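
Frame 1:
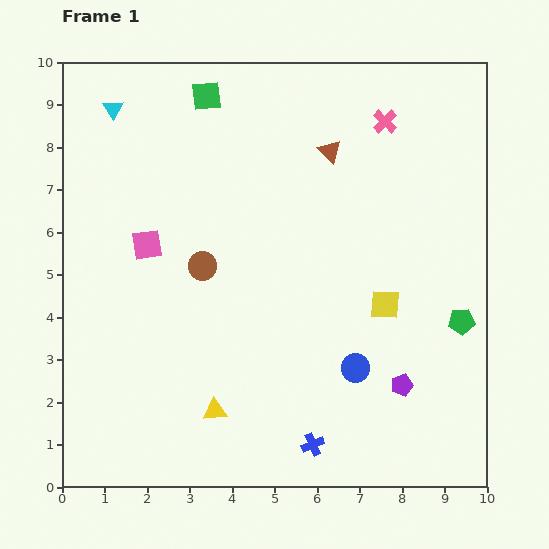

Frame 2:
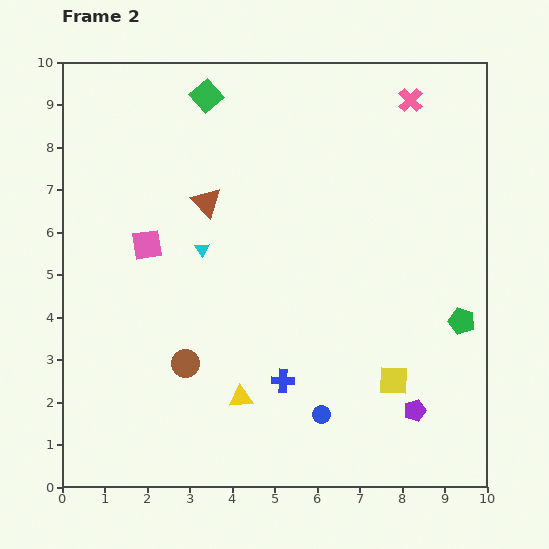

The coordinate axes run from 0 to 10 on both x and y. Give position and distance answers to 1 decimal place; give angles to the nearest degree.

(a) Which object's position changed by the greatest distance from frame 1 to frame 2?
the cyan triangle

(moved 3.9; next 3.1)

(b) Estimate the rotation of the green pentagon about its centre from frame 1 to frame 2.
23° clockwise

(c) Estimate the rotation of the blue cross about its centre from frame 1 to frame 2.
25° clockwise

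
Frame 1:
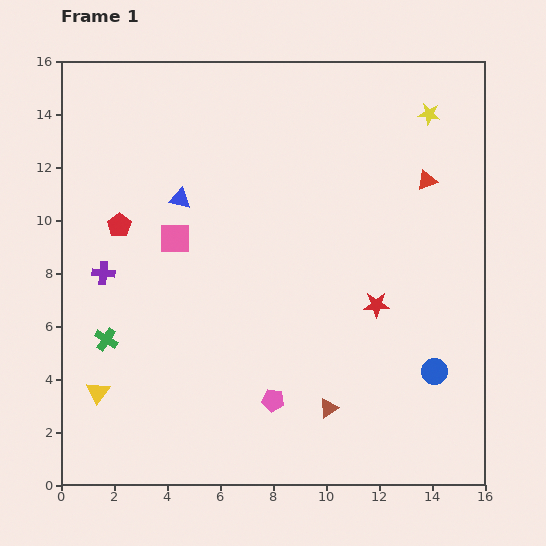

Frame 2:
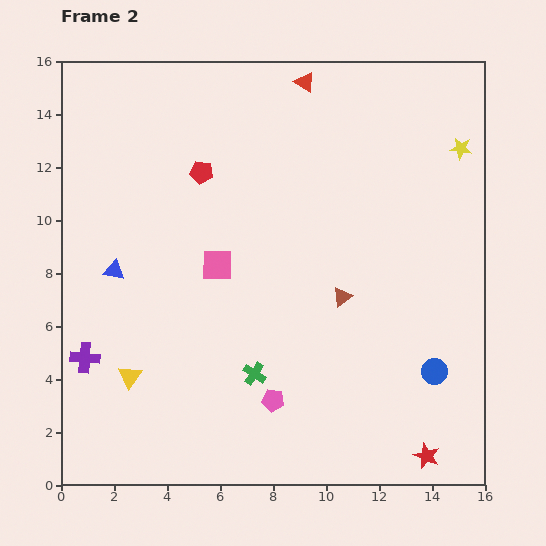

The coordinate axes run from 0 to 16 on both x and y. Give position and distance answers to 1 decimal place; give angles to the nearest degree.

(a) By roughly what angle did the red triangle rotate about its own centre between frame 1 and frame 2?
52° clockwise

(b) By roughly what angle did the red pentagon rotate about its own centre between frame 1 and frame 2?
29° counter-clockwise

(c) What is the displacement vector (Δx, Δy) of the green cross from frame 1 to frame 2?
(5.6, -1.3)

The green cross was at (1.7, 5.5) in frame 1 and (7.3, 4.2) in frame 2.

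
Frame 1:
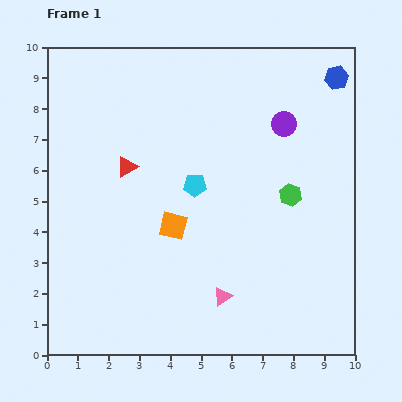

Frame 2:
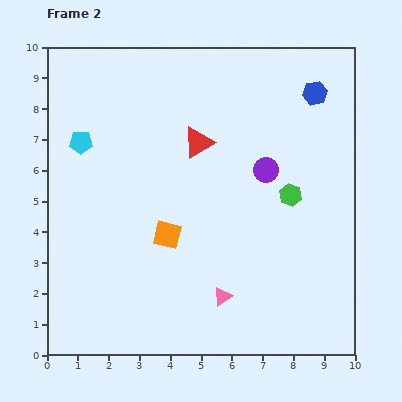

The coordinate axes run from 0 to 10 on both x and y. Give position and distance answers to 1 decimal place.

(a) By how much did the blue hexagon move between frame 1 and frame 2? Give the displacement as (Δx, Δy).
(-0.7, -0.5)

The blue hexagon was at (9.4, 9.0) in frame 1 and (8.7, 8.5) in frame 2.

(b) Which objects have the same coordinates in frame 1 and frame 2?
the green hexagon, the pink triangle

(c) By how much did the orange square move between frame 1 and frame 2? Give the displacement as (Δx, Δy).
(-0.2, -0.3)

The orange square was at (4.1, 4.2) in frame 1 and (3.9, 3.9) in frame 2.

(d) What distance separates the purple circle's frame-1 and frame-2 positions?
1.6

The purple circle moved from (7.7, 7.5) to (7.1, 6.0), a distance of √(0.6² + 1.5²) ≈ 1.6.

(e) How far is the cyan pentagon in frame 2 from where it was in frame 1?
4.0

The cyan pentagon moved from (4.8, 5.5) to (1.1, 6.9), a distance of √(3.7² + 1.4²) ≈ 4.0.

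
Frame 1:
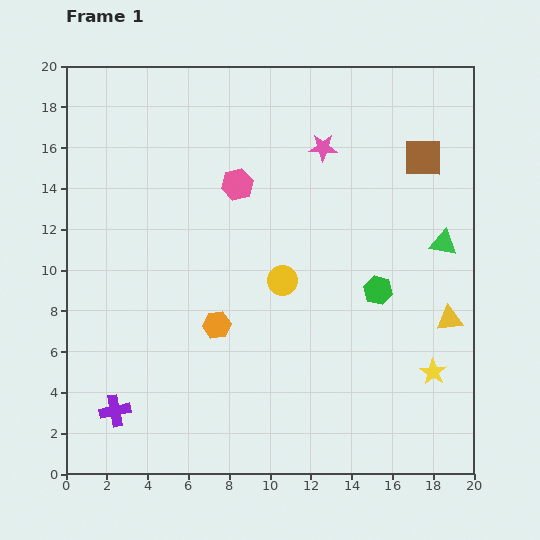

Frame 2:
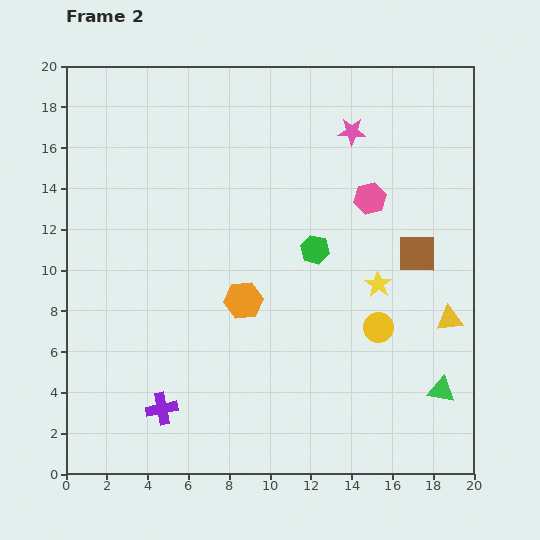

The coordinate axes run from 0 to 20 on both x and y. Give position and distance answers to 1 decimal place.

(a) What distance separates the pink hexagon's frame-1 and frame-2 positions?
6.5

The pink hexagon moved from (8.4, 14.2) to (14.9, 13.5), a distance of √(6.5² + 0.7²) ≈ 6.5.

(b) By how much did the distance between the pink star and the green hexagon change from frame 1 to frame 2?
-1.4

Distance in frame 1: 7.5. Distance in frame 2: 6.1.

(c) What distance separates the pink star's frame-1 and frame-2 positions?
1.6

The pink star moved from (12.6, 16.0) to (14.0, 16.8), a distance of √(1.4² + 0.8²) ≈ 1.6.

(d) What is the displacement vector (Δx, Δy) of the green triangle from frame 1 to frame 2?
(-0.1, -7.2)

The green triangle was at (18.5, 11.3) in frame 1 and (18.4, 4.1) in frame 2.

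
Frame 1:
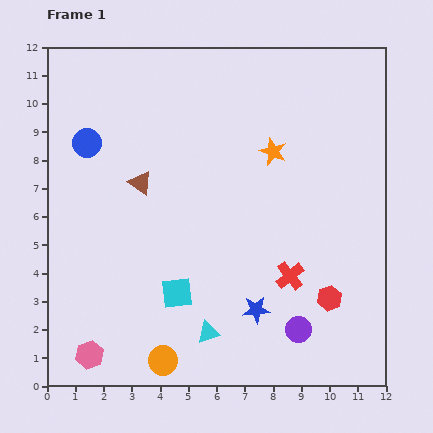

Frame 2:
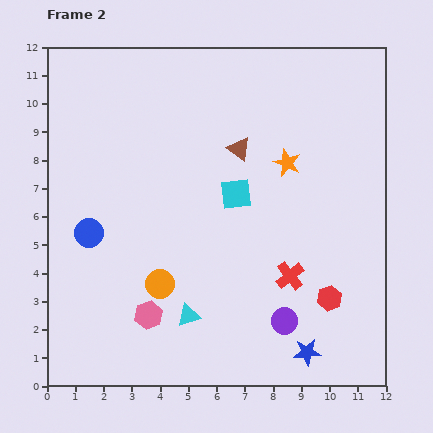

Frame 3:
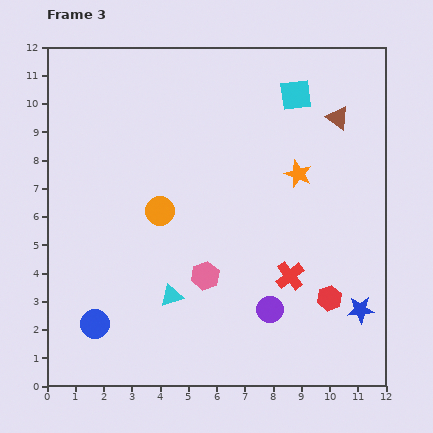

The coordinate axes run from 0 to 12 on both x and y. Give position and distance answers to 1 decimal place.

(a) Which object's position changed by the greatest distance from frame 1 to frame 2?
the cyan square

(moved 4.1; next 3.7)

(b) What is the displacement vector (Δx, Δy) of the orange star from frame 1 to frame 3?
(0.9, -0.8)

The orange star was at (8.0, 8.3) in frame 1 and (8.9, 7.5) in frame 3.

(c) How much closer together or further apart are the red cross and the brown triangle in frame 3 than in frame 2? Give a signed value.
+1.1

Distance in frame 2: 4.8. Distance in frame 3: 5.9.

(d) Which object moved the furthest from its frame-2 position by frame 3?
the cyan square

(moved 4.1; next 3.7)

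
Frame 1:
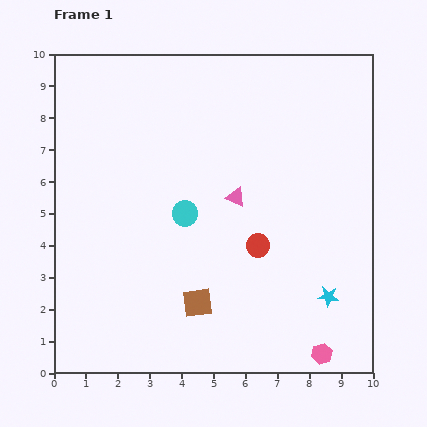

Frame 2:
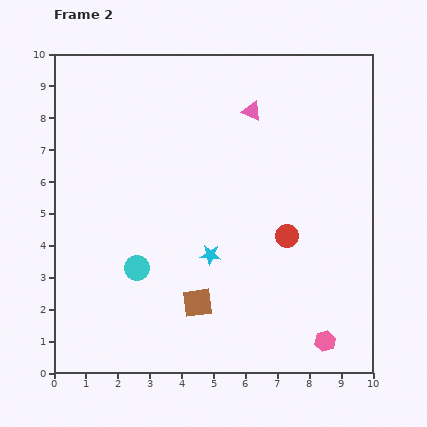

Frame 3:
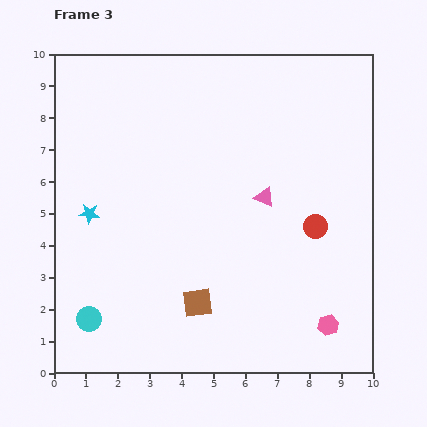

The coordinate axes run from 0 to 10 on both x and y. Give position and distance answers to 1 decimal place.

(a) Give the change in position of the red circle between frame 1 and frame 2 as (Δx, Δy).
(0.9, 0.3)

The red circle was at (6.4, 4.0) in frame 1 and (7.3, 4.3) in frame 2.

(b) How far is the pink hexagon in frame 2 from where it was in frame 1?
0.4

The pink hexagon moved from (8.4, 0.6) to (8.5, 1.0), a distance of √(0.1² + 0.4²) ≈ 0.4.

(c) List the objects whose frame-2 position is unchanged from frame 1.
the brown square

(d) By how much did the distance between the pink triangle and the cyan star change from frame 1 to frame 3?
+1.3

Distance in frame 1: 4.2. Distance in frame 3: 5.5.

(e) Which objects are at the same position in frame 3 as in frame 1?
the brown square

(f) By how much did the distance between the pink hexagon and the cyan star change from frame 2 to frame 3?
+3.8

Distance in frame 2: 4.5. Distance in frame 3: 8.3.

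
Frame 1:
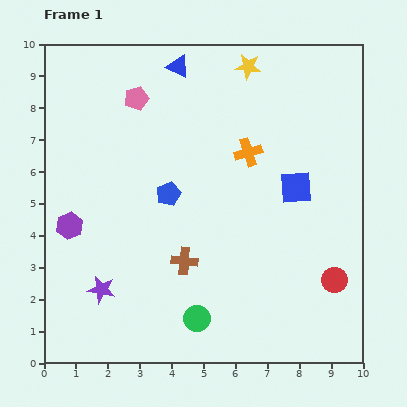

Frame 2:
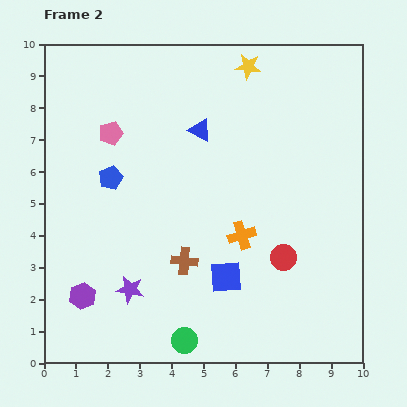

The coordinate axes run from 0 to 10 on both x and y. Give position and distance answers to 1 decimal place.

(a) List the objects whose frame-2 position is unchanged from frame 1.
the yellow star, the brown cross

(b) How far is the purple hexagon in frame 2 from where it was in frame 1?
2.2

The purple hexagon moved from (0.8, 4.3) to (1.2, 2.1), a distance of √(0.4² + 2.2²) ≈ 2.2.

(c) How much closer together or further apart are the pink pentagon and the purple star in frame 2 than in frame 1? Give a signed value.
-1.2

Distance in frame 1: 6.1. Distance in frame 2: 4.9.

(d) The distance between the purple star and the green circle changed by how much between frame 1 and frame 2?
-0.8

Distance in frame 1: 3.1. Distance in frame 2: 2.3.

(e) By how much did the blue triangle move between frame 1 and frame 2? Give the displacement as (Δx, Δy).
(0.7, -2.0)

The blue triangle was at (4.2, 9.3) in frame 1 and (4.9, 7.3) in frame 2.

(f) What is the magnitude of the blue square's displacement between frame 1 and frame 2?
3.6

The blue square moved from (7.9, 5.5) to (5.7, 2.7), a distance of √(2.2² + 2.8²) ≈ 3.6.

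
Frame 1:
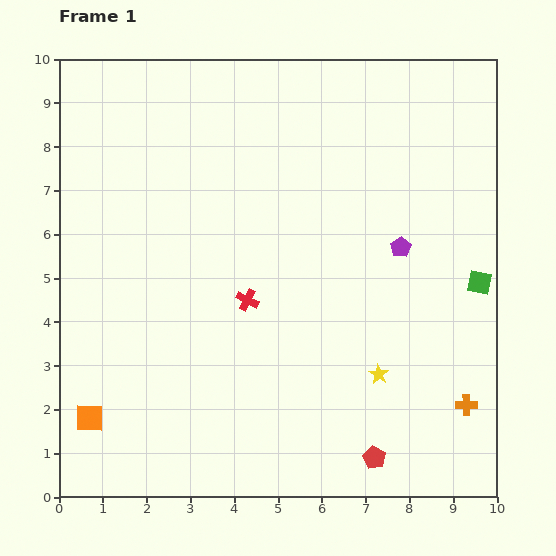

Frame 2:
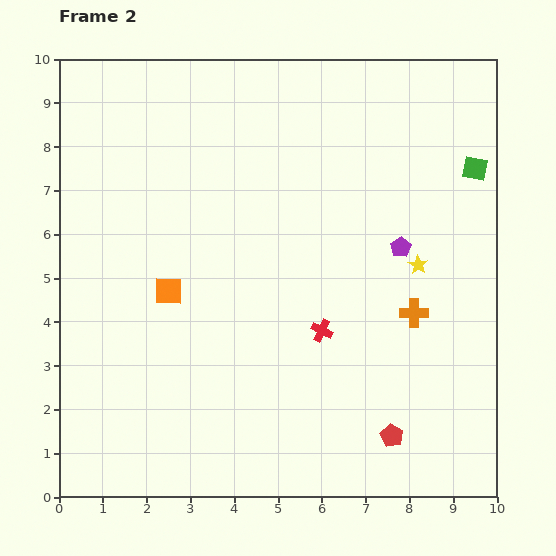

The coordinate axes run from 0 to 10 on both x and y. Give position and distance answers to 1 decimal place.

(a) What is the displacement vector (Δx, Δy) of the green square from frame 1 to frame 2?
(-0.1, 2.6)

The green square was at (9.6, 4.9) in frame 1 and (9.5, 7.5) in frame 2.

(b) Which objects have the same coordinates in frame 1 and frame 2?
the purple pentagon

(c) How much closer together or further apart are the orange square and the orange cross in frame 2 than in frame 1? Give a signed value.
-3.0

Distance in frame 1: 8.6. Distance in frame 2: 5.6.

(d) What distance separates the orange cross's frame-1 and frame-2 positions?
2.4

The orange cross moved from (9.3, 2.1) to (8.1, 4.2), a distance of √(1.2² + 2.1²) ≈ 2.4.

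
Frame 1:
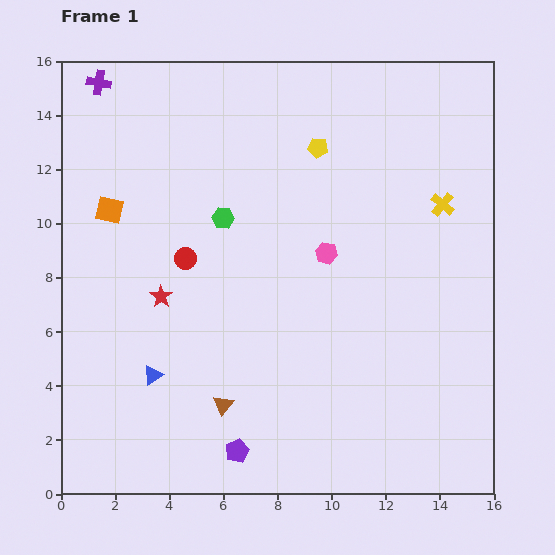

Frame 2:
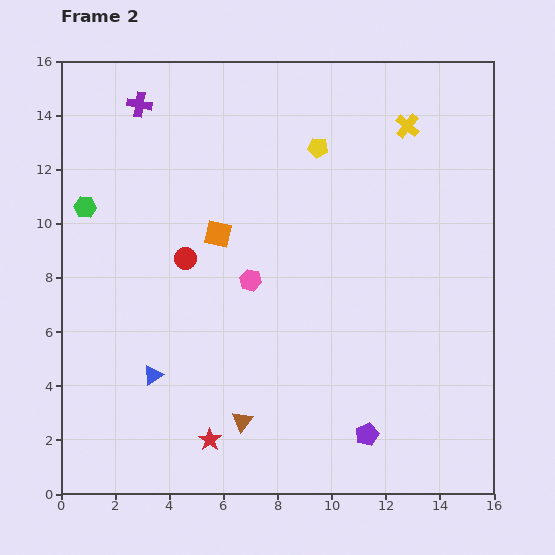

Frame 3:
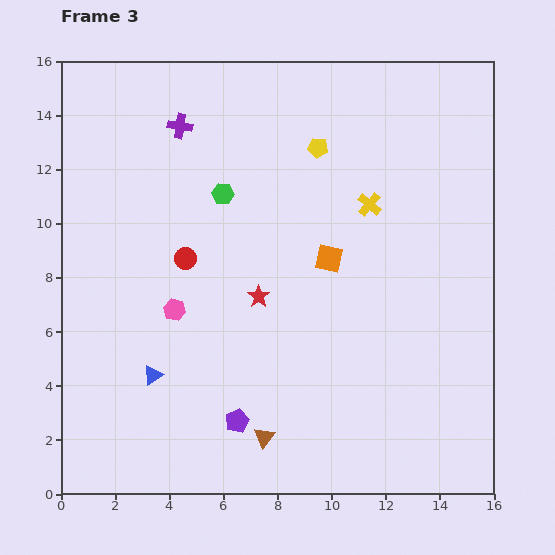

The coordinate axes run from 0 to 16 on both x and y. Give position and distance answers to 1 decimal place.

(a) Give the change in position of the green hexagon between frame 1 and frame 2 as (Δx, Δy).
(-5.1, 0.4)

The green hexagon was at (6.0, 10.2) in frame 1 and (0.9, 10.6) in frame 2.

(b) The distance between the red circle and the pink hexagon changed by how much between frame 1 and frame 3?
-3.3

Distance in frame 1: 5.2. Distance in frame 3: 1.9.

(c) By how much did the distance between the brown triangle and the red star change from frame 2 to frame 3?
+3.8

Distance in frame 2: 1.4. Distance in frame 3: 5.2.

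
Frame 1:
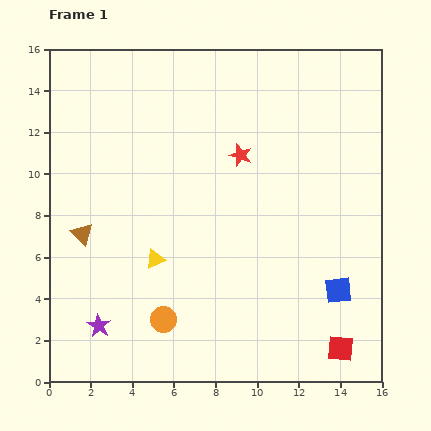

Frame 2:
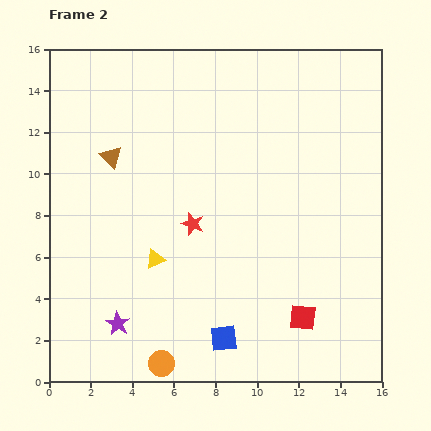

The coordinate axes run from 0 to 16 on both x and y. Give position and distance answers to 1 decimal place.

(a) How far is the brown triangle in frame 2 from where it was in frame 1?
4.0

The brown triangle moved from (1.6, 7.1) to (3.0, 10.8), a distance of √(1.4² + 3.7²) ≈ 4.0.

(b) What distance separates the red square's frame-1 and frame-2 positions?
2.3

The red square moved from (14.0, 1.6) to (12.2, 3.1), a distance of √(1.8² + 1.5²) ≈ 2.3.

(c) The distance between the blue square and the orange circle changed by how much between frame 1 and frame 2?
-5.3

Distance in frame 1: 8.5. Distance in frame 2: 3.2.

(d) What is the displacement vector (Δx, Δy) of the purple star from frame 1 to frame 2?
(0.9, 0.1)

The purple star was at (2.4, 2.7) in frame 1 and (3.3, 2.8) in frame 2.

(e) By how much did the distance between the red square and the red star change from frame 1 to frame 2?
-3.5

Distance in frame 1: 10.5. Distance in frame 2: 7.0.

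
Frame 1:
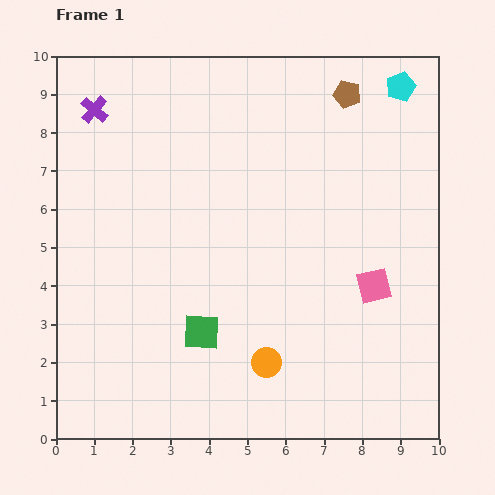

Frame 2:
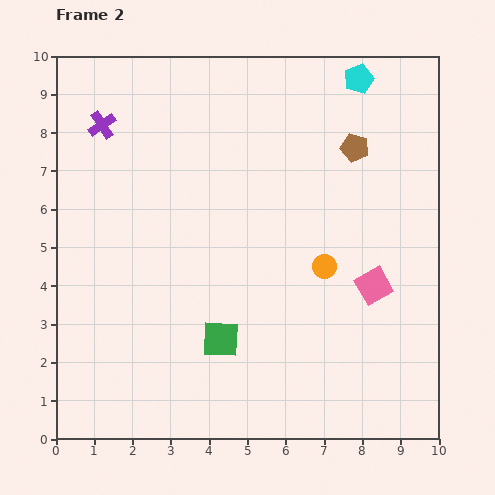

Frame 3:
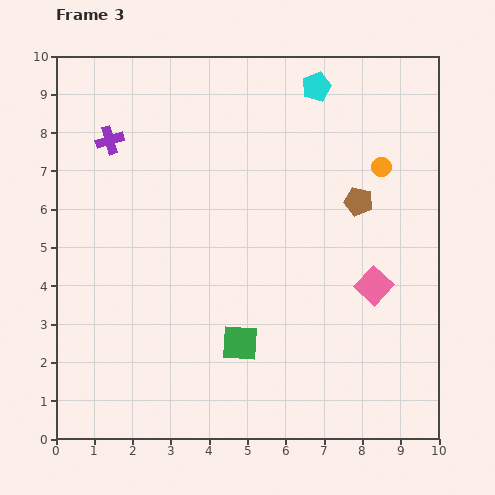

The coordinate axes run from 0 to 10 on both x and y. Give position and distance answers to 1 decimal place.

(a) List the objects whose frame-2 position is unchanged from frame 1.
the pink square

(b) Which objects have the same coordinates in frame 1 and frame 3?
the pink square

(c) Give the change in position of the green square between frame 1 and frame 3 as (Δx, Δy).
(1.0, -0.3)

The green square was at (3.8, 2.8) in frame 1 and (4.8, 2.5) in frame 3.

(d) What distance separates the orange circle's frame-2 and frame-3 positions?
3.0

The orange circle moved from (7.0, 4.5) to (8.5, 7.1), a distance of √(1.5² + 2.6²) ≈ 3.0.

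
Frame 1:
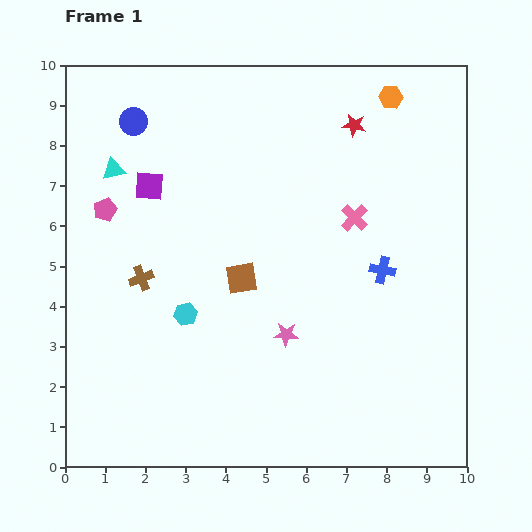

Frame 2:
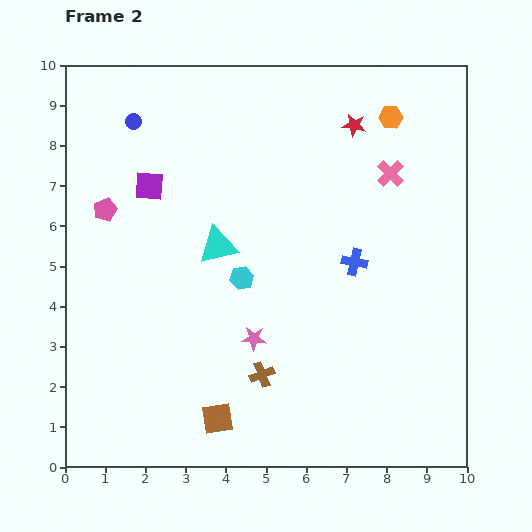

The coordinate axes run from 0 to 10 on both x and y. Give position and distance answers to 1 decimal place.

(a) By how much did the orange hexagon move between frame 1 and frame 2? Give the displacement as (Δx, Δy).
(0.0, -0.5)

The orange hexagon was at (8.1, 9.2) in frame 1 and (8.1, 8.7) in frame 2.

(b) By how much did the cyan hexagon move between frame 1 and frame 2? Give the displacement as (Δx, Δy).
(1.4, 0.9)

The cyan hexagon was at (3.0, 3.8) in frame 1 and (4.4, 4.7) in frame 2.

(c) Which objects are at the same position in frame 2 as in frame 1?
the red star, the blue circle, the pink pentagon, the purple square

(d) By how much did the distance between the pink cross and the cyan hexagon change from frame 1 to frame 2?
-0.3

Distance in frame 1: 4.8. Distance in frame 2: 4.5.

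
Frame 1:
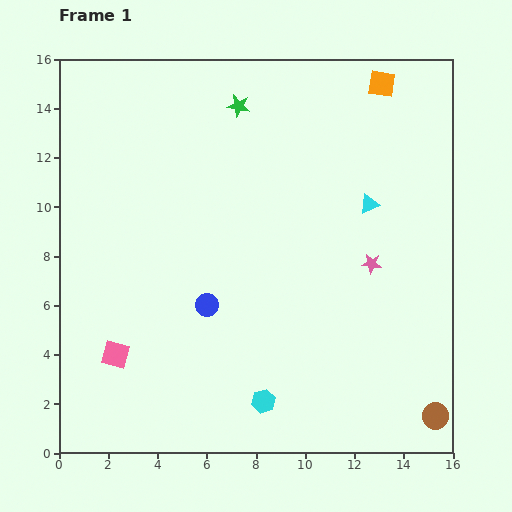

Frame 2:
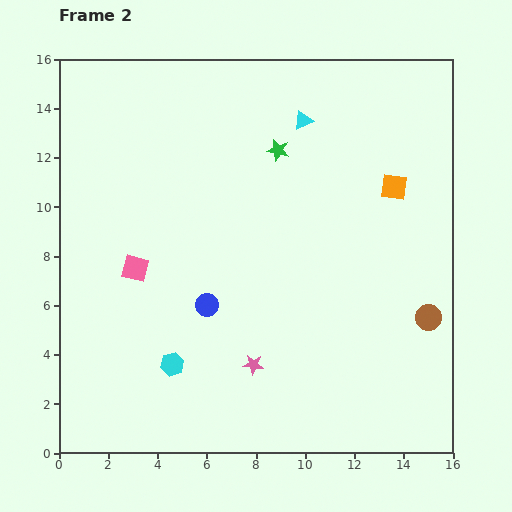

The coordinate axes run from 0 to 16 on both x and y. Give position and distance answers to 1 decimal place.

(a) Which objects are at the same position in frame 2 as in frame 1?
the blue circle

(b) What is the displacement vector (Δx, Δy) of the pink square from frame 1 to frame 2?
(0.8, 3.5)

The pink square was at (2.3, 4.0) in frame 1 and (3.1, 7.5) in frame 2.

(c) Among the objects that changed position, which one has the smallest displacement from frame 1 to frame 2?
the green star

(moved 2.4)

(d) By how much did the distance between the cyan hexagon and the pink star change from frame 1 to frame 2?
-3.8

Distance in frame 1: 7.1. Distance in frame 2: 3.3.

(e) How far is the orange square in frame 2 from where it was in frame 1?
4.2

The orange square moved from (13.1, 15.0) to (13.6, 10.8), a distance of √(0.5² + 4.2²) ≈ 4.2.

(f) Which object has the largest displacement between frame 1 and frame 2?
the pink star

(moved 6.3; next 4.3)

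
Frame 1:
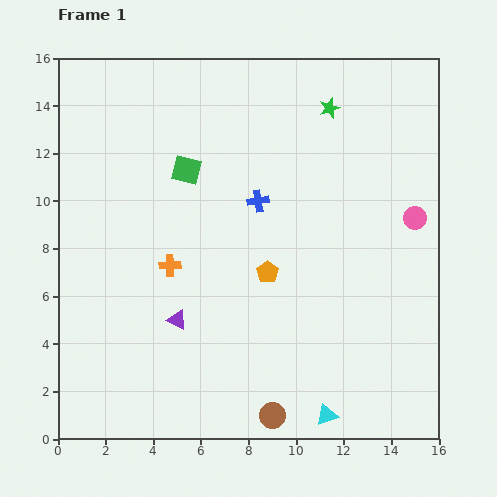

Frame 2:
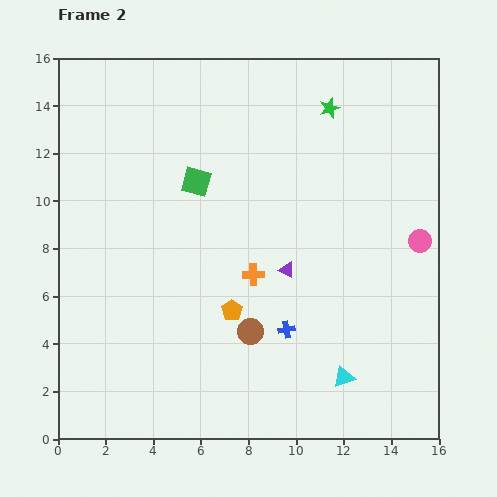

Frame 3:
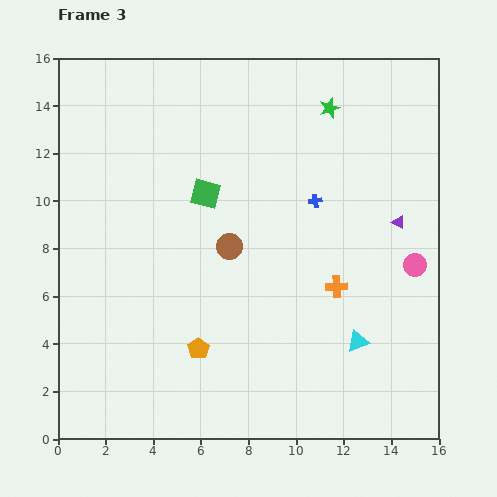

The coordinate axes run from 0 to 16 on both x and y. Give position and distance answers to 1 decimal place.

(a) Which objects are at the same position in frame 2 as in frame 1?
the green star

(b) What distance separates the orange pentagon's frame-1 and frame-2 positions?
2.2

The orange pentagon moved from (8.8, 7.0) to (7.3, 5.4), a distance of √(1.5² + 1.6²) ≈ 2.2.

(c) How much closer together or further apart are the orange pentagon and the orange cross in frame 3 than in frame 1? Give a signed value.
+2.3

Distance in frame 1: 4.1. Distance in frame 3: 6.4.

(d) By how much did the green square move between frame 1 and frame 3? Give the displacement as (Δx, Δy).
(0.8, -1.0)

The green square was at (5.4, 11.3) in frame 1 and (6.2, 10.3) in frame 3.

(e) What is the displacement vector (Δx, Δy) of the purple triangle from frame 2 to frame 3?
(4.7, 2.0)

The purple triangle was at (9.6, 7.1) in frame 2 and (14.3, 9.1) in frame 3.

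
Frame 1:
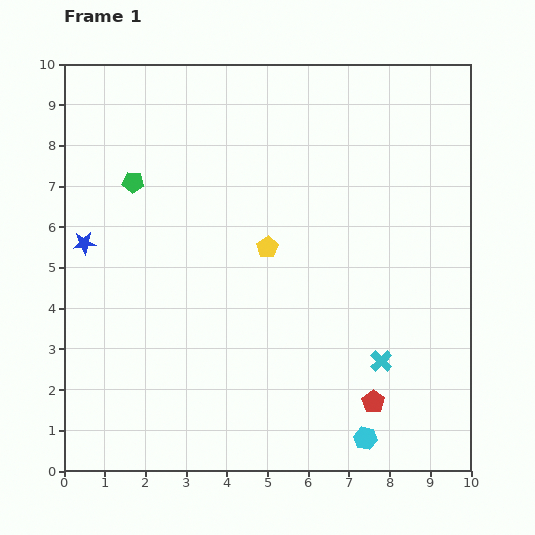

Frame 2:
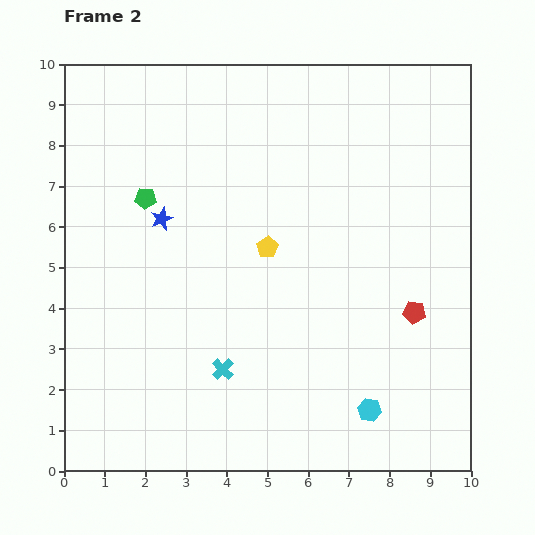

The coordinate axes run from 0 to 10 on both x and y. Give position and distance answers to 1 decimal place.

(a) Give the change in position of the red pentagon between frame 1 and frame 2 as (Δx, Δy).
(1.0, 2.2)

The red pentagon was at (7.6, 1.7) in frame 1 and (8.6, 3.9) in frame 2.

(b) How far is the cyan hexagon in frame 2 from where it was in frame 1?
0.7

The cyan hexagon moved from (7.4, 0.8) to (7.5, 1.5), a distance of √(0.1² + 0.7²) ≈ 0.7.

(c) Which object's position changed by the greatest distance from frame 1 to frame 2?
the cyan cross

(moved 3.9; next 2.4)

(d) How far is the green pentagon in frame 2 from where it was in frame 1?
0.5

The green pentagon moved from (1.7, 7.1) to (2.0, 6.7), a distance of √(0.3² + 0.4²) ≈ 0.5.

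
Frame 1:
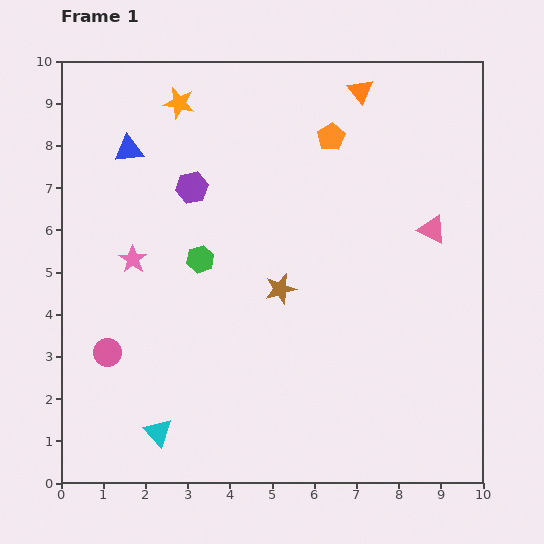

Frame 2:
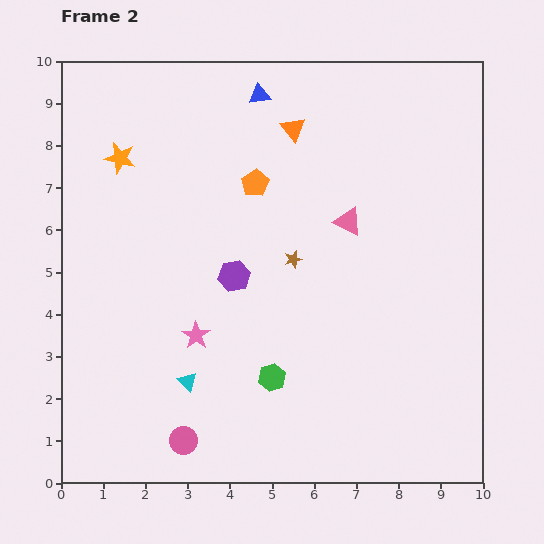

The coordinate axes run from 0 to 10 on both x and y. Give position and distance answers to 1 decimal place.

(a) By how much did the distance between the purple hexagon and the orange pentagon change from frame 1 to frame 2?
-1.2

Distance in frame 1: 3.5. Distance in frame 2: 2.3.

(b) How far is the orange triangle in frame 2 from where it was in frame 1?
1.8

The orange triangle moved from (7.1, 9.3) to (5.5, 8.4), a distance of √(1.6² + 0.9²) ≈ 1.8.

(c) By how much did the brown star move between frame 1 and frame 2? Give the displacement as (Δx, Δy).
(0.3, 0.7)

The brown star was at (5.2, 4.6) in frame 1 and (5.5, 5.3) in frame 2.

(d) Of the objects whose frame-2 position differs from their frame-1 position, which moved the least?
the brown star

(moved 0.8)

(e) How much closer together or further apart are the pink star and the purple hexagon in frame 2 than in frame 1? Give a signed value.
-0.5

Distance in frame 1: 2.2. Distance in frame 2: 1.7.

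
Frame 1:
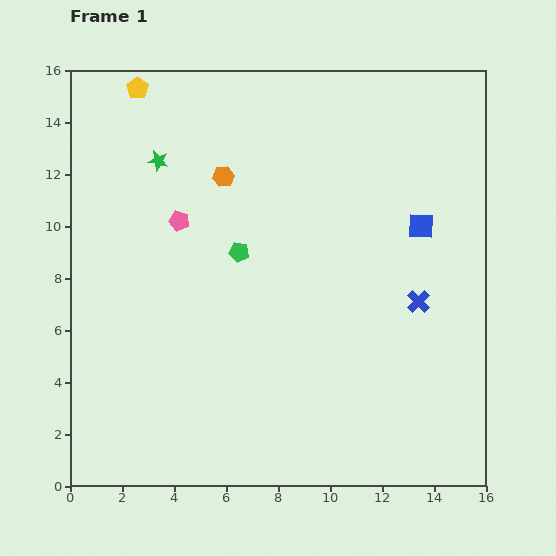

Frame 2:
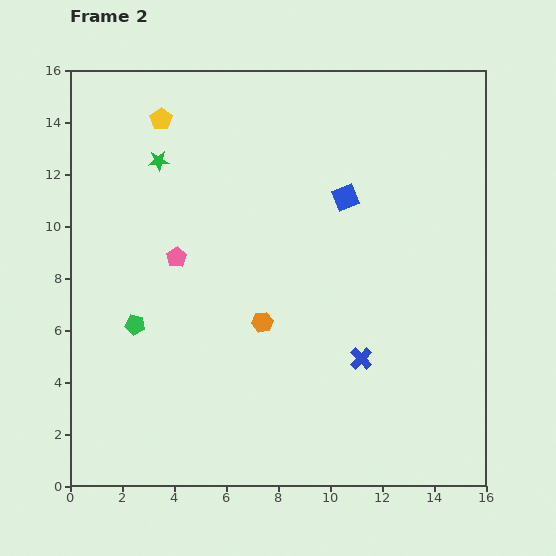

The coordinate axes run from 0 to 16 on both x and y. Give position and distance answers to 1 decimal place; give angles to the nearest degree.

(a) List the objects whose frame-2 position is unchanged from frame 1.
the green star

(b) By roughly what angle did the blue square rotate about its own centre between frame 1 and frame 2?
24° counter-clockwise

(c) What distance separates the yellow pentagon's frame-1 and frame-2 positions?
1.5

The yellow pentagon moved from (2.6, 15.3) to (3.5, 14.1), a distance of √(0.9² + 1.2²) ≈ 1.5.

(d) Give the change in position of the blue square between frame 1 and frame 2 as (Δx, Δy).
(-2.9, 1.1)

The blue square was at (13.5, 10.0) in frame 1 and (10.6, 11.1) in frame 2.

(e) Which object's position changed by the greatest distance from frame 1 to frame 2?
the orange hexagon

(moved 5.8; next 4.9)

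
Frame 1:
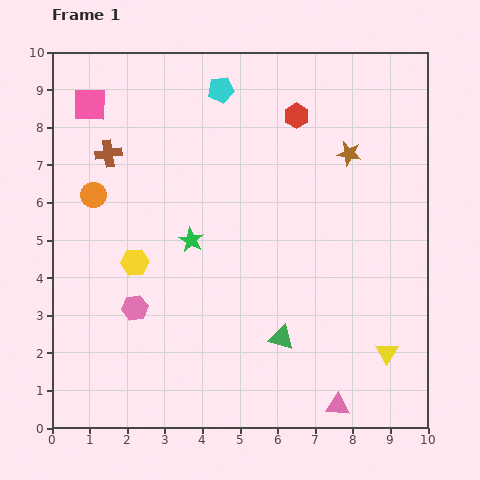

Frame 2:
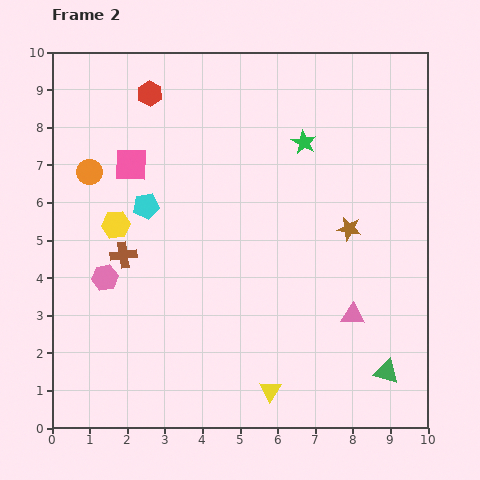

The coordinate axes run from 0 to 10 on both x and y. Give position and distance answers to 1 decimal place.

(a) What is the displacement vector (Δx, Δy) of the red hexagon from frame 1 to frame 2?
(-3.9, 0.6)

The red hexagon was at (6.5, 8.3) in frame 1 and (2.6, 8.9) in frame 2.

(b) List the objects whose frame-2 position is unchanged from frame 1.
none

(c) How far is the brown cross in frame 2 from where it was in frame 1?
2.7

The brown cross moved from (1.5, 7.3) to (1.9, 4.6), a distance of √(0.4² + 2.7²) ≈ 2.7.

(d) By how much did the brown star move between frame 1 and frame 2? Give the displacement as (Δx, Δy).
(0.0, -2.0)

The brown star was at (7.9, 7.3) in frame 1 and (7.9, 5.3) in frame 2.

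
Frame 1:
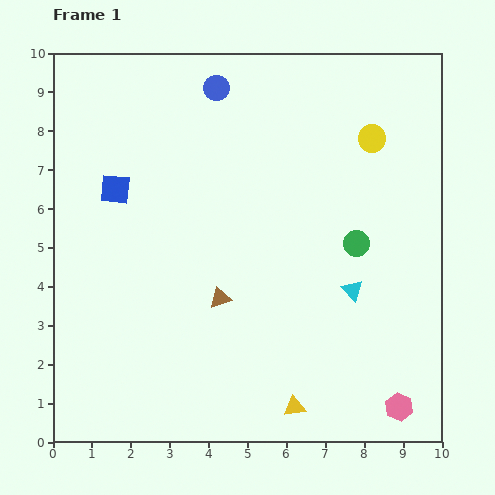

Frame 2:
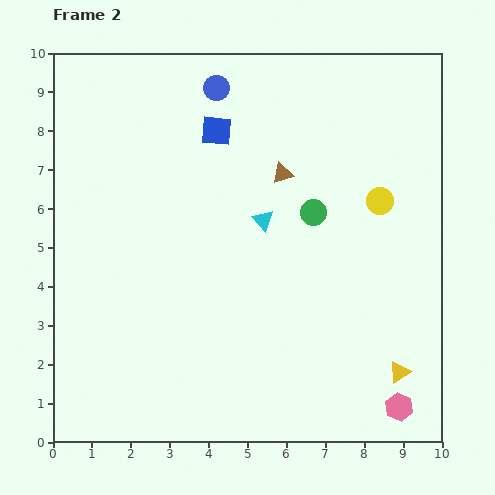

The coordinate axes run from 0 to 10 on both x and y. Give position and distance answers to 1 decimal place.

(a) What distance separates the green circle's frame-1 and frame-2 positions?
1.4

The green circle moved from (7.8, 5.1) to (6.7, 5.9), a distance of √(1.1² + 0.8²) ≈ 1.4.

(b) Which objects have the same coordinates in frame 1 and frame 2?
the blue circle, the pink hexagon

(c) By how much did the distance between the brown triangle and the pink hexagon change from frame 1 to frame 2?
+1.3

Distance in frame 1: 5.4. Distance in frame 2: 6.7.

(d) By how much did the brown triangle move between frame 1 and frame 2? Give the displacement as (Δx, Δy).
(1.6, 3.2)

The brown triangle was at (4.3, 3.7) in frame 1 and (5.9, 6.9) in frame 2.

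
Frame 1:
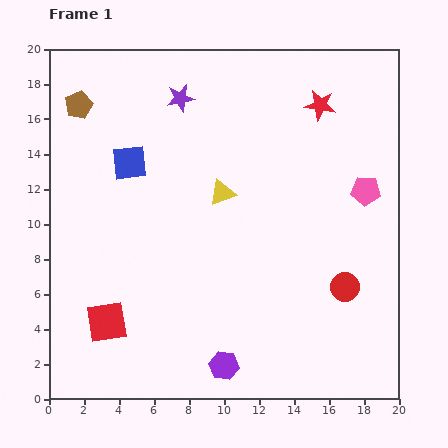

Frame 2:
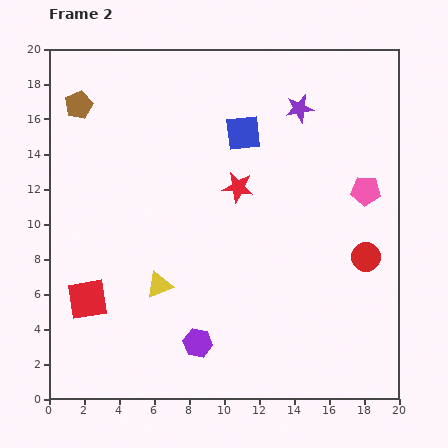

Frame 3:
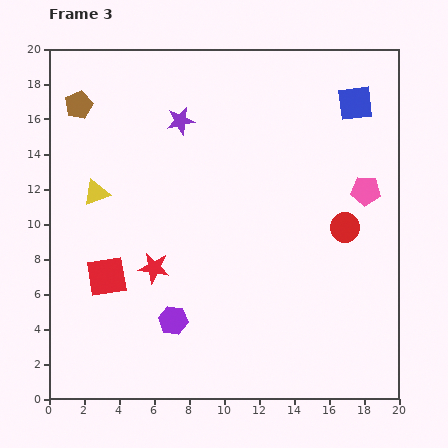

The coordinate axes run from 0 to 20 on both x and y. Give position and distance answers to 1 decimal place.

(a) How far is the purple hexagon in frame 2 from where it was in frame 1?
2.0

The purple hexagon moved from (10.0, 1.9) to (8.5, 3.2), a distance of √(1.5² + 1.3²) ≈ 2.0.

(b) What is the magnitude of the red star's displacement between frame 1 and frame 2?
6.6

The red star moved from (15.5, 16.8) to (10.8, 12.1), a distance of √(4.7² + 4.7²) ≈ 6.6.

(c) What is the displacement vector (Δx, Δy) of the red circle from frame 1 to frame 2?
(1.2, 1.7)

The red circle was at (16.9, 6.4) in frame 1 and (18.1, 8.1) in frame 2.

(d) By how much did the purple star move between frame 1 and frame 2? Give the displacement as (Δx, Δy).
(6.8, -0.6)

The purple star was at (7.5, 17.2) in frame 1 and (14.3, 16.6) in frame 2.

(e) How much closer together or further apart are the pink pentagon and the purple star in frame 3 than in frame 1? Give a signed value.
-0.6

Distance in frame 1: 11.9. Distance in frame 3: 11.3.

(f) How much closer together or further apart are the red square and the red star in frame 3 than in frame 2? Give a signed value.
-8.0

Distance in frame 2: 10.7. Distance in frame 3: 2.7.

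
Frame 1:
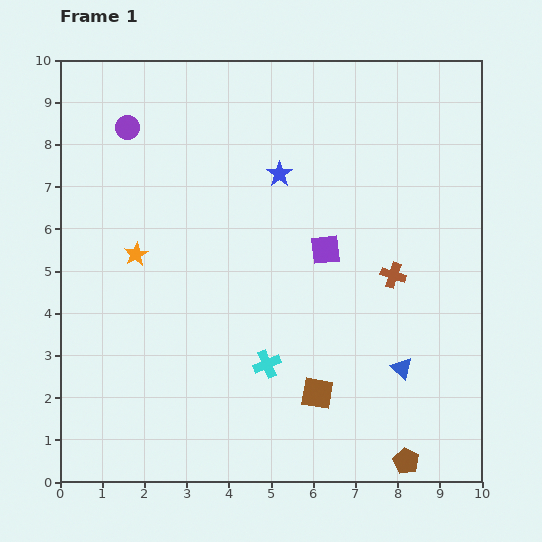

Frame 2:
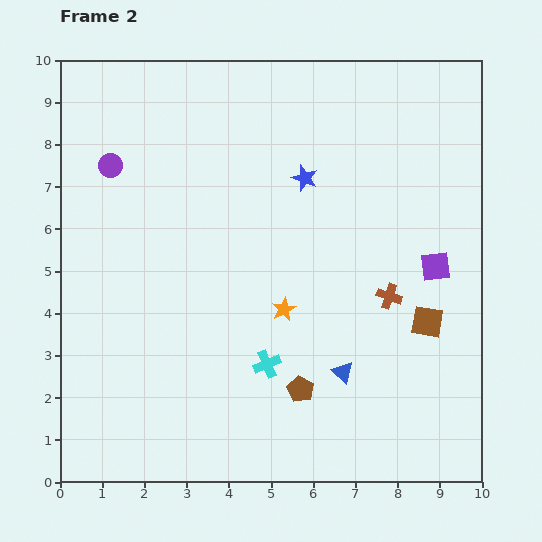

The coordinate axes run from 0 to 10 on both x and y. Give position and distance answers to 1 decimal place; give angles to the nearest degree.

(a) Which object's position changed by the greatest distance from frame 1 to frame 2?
the orange star

(moved 3.7; next 3.1)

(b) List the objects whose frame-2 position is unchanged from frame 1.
the cyan cross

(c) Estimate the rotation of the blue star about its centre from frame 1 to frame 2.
17° counter-clockwise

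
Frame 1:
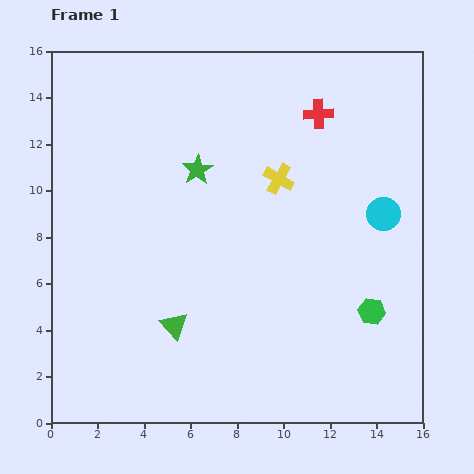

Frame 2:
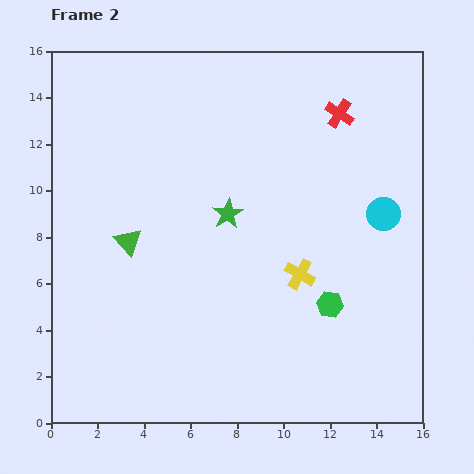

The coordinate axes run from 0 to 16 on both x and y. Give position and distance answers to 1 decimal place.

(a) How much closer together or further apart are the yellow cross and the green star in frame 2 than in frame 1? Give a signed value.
+0.5

Distance in frame 1: 3.5. Distance in frame 2: 4.0.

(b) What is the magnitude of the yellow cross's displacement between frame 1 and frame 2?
4.2

The yellow cross moved from (9.8, 10.5) to (10.7, 6.4), a distance of √(0.9² + 4.1²) ≈ 4.2.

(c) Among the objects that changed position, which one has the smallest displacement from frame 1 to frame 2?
the red cross

(moved 0.9)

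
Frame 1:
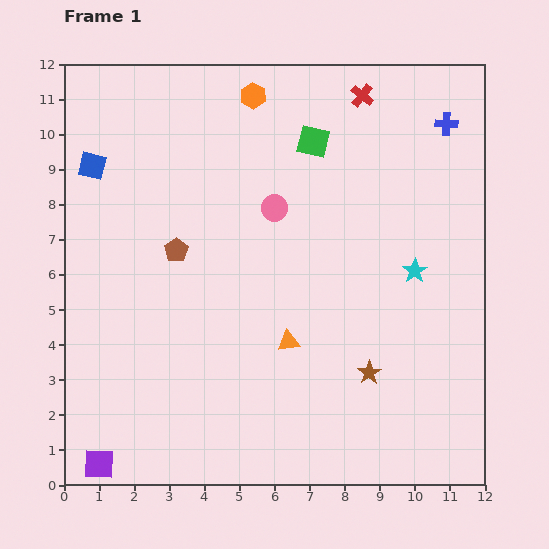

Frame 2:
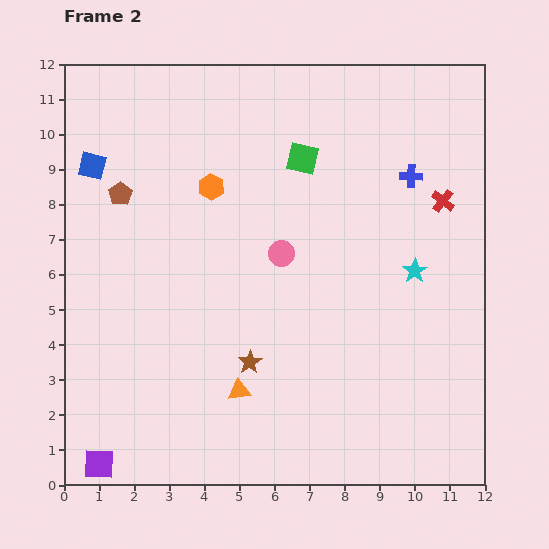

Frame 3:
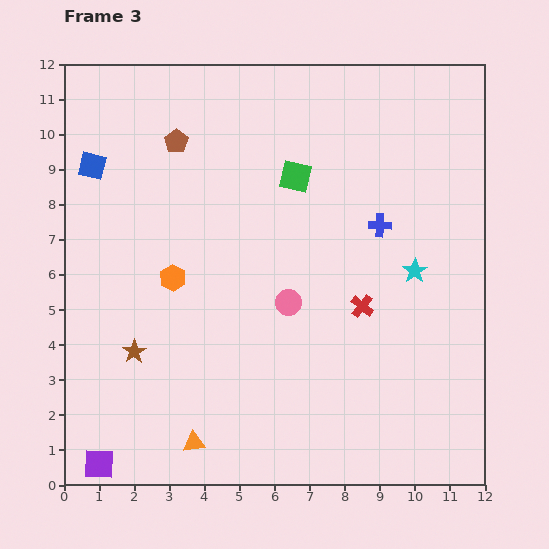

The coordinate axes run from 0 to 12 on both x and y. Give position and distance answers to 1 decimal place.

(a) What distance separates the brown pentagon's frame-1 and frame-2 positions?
2.3

The brown pentagon moved from (3.2, 6.7) to (1.6, 8.3), a distance of √(1.6² + 1.6²) ≈ 2.3.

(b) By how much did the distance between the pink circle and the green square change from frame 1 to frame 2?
+0.6

Distance in frame 1: 2.2. Distance in frame 2: 2.8.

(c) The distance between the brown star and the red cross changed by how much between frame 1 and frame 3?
-1.3

Distance in frame 1: 7.9. Distance in frame 3: 6.6.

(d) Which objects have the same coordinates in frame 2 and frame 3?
the cyan star, the blue square, the purple square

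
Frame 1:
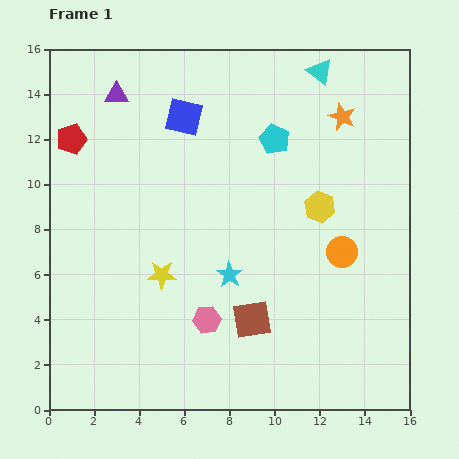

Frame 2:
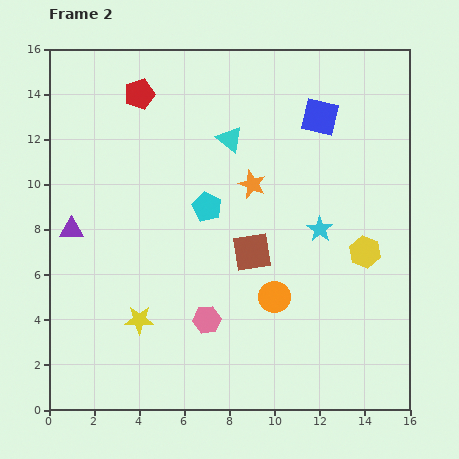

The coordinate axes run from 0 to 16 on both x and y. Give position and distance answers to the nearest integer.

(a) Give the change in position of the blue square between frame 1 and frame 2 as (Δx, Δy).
(6, 0)

The blue square was at (6, 13) in frame 1 and (12, 13) in frame 2.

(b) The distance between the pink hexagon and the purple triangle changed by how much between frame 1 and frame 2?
-4

Distance in frame 1: 11. Distance in frame 2: 7.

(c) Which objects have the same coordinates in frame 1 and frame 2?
the pink hexagon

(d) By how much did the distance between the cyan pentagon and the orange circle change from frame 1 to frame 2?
-1

Distance in frame 1: 6. Distance in frame 2: 5.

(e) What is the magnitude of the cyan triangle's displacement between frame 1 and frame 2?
5

The cyan triangle moved from (12, 15) to (8, 12), a distance of √(4² + 3²) ≈ 5.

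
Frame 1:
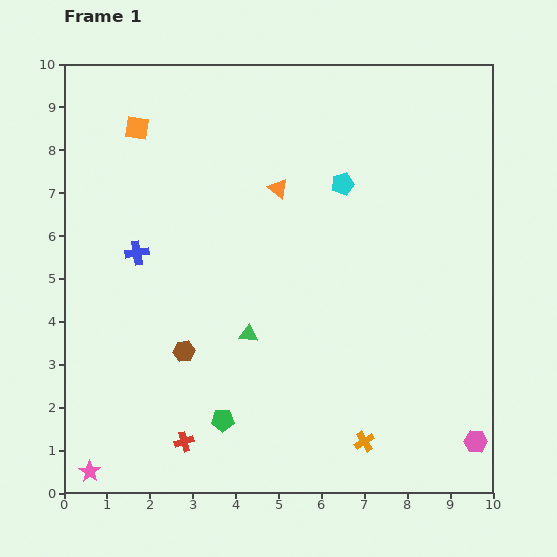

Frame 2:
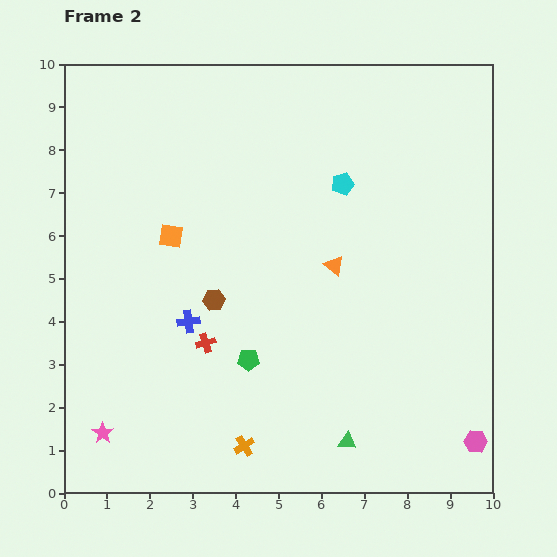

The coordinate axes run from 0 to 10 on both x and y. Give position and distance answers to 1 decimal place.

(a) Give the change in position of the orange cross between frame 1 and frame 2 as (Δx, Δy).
(-2.8, -0.1)

The orange cross was at (7.0, 1.2) in frame 1 and (4.2, 1.1) in frame 2.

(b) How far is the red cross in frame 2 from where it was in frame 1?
2.4

The red cross moved from (2.8, 1.2) to (3.3, 3.5), a distance of √(0.5² + 2.3²) ≈ 2.4.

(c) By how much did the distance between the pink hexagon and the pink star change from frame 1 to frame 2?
-0.3

Distance in frame 1: 9.0. Distance in frame 2: 8.7.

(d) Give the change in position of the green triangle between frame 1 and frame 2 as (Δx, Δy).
(2.3, -2.5)

The green triangle was at (4.3, 3.7) in frame 1 and (6.6, 1.2) in frame 2.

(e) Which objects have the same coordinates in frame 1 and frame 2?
the cyan pentagon, the pink hexagon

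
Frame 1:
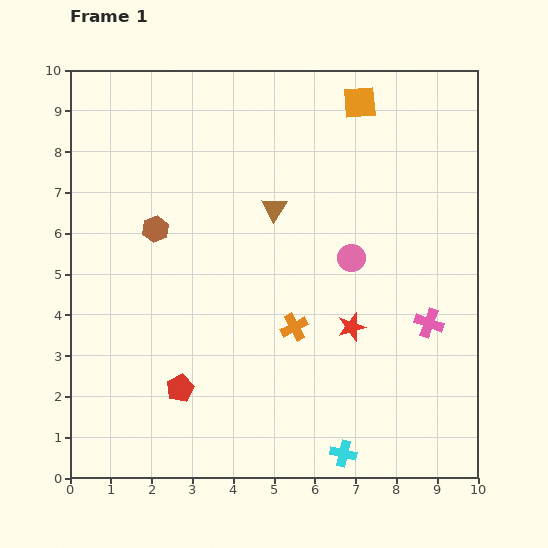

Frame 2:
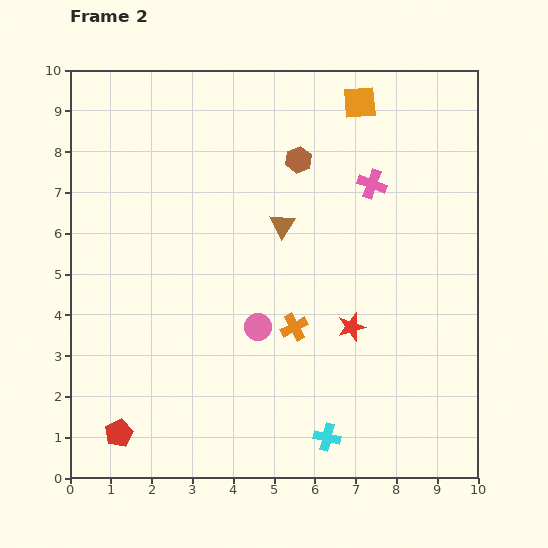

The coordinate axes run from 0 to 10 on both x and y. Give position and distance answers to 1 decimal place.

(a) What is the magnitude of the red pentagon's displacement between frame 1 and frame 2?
1.9

The red pentagon moved from (2.7, 2.2) to (1.2, 1.1), a distance of √(1.5² + 1.1²) ≈ 1.9.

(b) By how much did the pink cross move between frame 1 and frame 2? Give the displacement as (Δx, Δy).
(-1.4, 3.4)

The pink cross was at (8.8, 3.8) in frame 1 and (7.4, 7.2) in frame 2.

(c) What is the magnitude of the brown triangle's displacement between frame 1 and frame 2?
0.4

The brown triangle moved from (5.0, 6.6) to (5.2, 6.2), a distance of √(0.2² + 0.4²) ≈ 0.4.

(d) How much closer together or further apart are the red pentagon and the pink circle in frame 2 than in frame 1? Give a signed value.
-1.0

Distance in frame 1: 5.3. Distance in frame 2: 4.3.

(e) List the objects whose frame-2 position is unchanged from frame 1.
the orange square, the orange cross, the red star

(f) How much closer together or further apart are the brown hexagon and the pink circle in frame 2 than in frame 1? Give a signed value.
-0.7

Distance in frame 1: 4.9. Distance in frame 2: 4.2.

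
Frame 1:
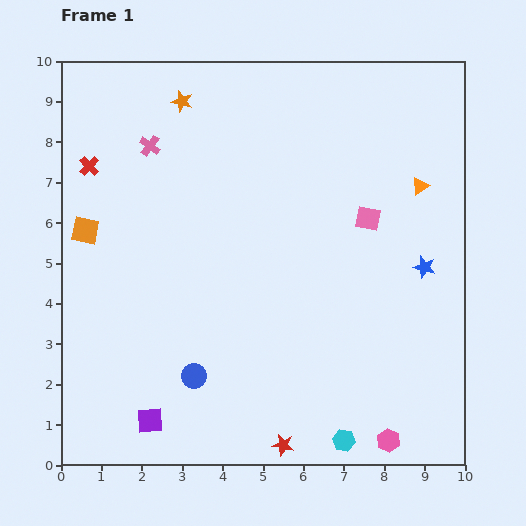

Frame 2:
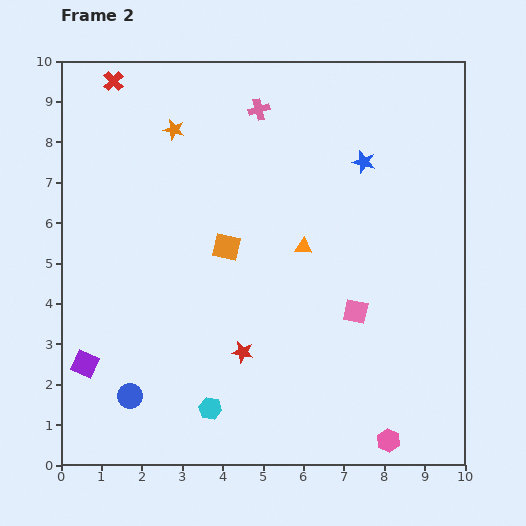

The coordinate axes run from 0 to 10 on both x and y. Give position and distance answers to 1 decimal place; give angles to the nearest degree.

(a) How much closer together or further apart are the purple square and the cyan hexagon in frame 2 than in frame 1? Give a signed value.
-1.5

Distance in frame 1: 4.8. Distance in frame 2: 3.3.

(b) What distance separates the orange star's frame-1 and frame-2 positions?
0.7

The orange star moved from (3.0, 9.0) to (2.8, 8.3), a distance of √(0.2² + 0.7²) ≈ 0.7.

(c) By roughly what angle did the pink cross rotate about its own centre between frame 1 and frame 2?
39° clockwise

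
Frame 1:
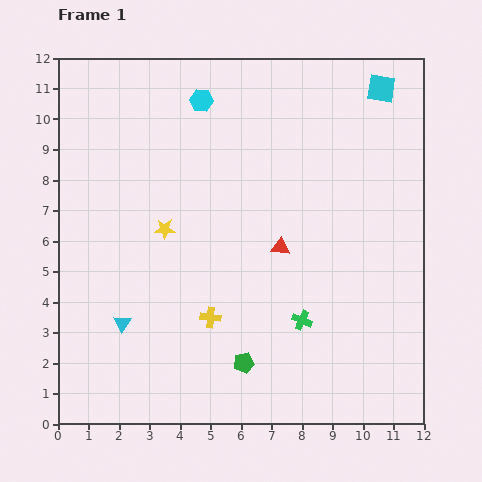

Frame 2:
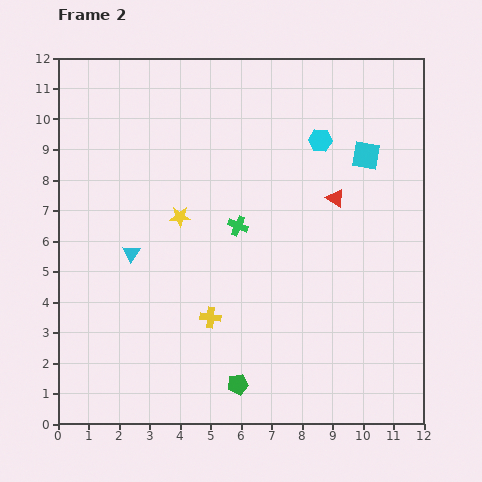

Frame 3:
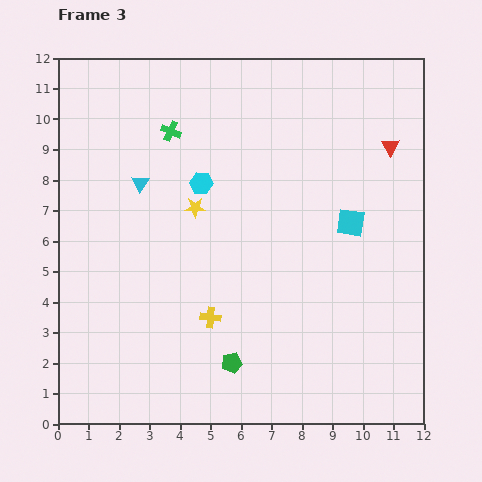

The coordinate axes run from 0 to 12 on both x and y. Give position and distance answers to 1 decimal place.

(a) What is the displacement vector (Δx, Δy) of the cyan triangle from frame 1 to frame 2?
(0.3, 2.3)

The cyan triangle was at (2.1, 3.3) in frame 1 and (2.4, 5.6) in frame 2.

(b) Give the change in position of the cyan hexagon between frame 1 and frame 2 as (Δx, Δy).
(3.9, -1.3)

The cyan hexagon was at (4.7, 10.6) in frame 1 and (8.6, 9.3) in frame 2.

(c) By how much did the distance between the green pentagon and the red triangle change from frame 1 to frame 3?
+4.8

Distance in frame 1: 4.0. Distance in frame 3: 8.8.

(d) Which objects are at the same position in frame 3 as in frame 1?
the yellow cross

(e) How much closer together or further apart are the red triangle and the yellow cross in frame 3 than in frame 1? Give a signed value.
+4.8

Distance in frame 1: 3.3. Distance in frame 3: 8.1.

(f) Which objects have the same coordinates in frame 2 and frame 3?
the yellow cross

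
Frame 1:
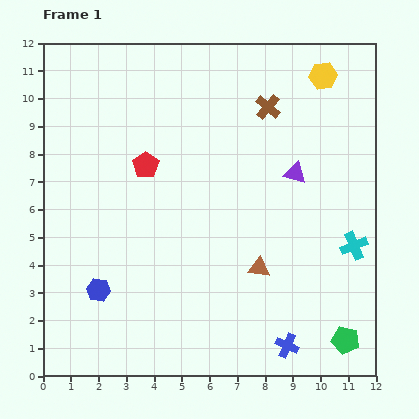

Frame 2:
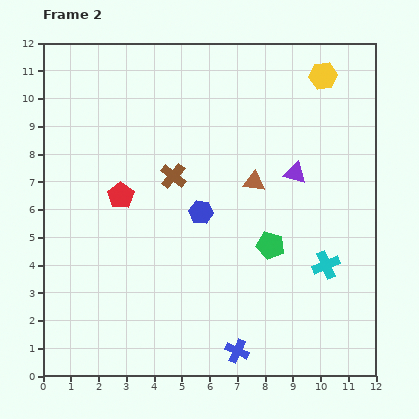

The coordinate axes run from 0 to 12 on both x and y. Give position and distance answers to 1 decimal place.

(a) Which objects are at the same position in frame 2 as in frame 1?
the purple triangle, the yellow hexagon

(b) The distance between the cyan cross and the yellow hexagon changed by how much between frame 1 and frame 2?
+0.6

Distance in frame 1: 6.2. Distance in frame 2: 6.8.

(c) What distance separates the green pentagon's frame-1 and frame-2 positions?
4.3

The green pentagon moved from (10.9, 1.3) to (8.2, 4.7), a distance of √(2.7² + 3.4²) ≈ 4.3.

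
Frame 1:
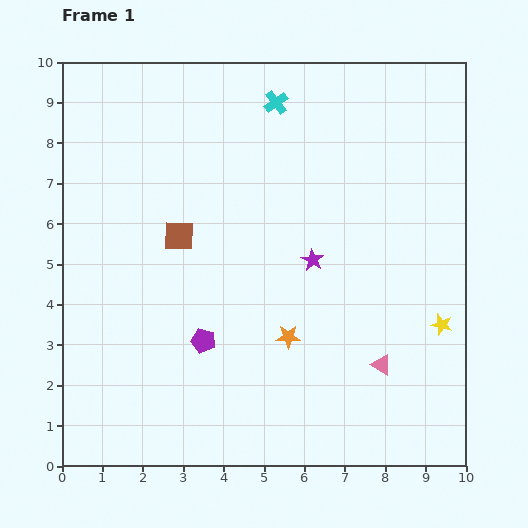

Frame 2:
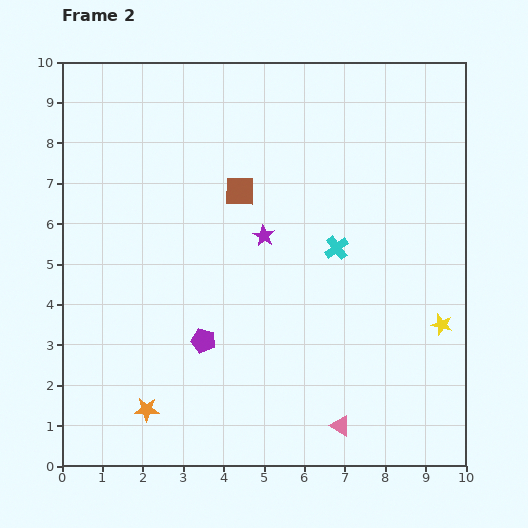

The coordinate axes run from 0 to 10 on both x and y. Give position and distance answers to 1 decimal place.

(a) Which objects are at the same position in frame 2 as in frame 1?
the purple pentagon, the yellow star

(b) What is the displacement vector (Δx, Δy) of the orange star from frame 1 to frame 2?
(-3.5, -1.8)

The orange star was at (5.6, 3.2) in frame 1 and (2.1, 1.4) in frame 2.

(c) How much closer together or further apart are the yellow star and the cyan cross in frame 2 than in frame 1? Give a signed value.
-3.7

Distance in frame 1: 6.9. Distance in frame 2: 3.2.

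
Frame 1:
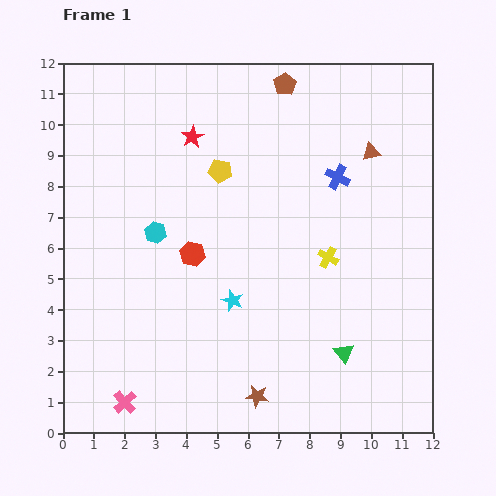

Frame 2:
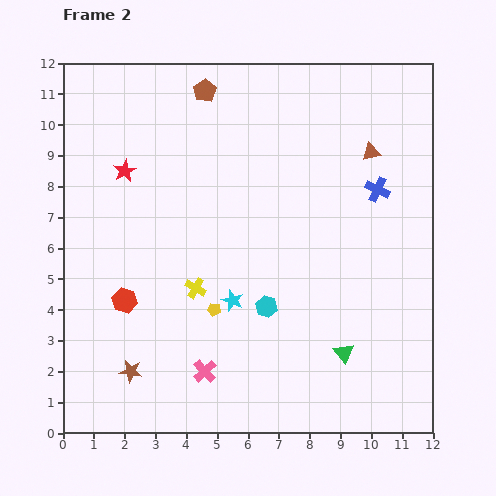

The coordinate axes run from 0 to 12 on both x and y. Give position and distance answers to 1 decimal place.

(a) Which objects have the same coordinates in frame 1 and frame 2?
the green triangle, the cyan star, the brown triangle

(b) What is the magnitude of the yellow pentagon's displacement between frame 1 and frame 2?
4.5

The yellow pentagon moved from (5.1, 8.5) to (4.9, 4.0), a distance of √(0.2² + 4.5²) ≈ 4.5.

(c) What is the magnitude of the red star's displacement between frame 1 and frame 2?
2.5

The red star moved from (4.2, 9.6) to (2.0, 8.5), a distance of √(2.2² + 1.1²) ≈ 2.5.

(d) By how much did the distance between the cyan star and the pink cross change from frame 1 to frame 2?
-2.3

Distance in frame 1: 4.8. Distance in frame 2: 2.5.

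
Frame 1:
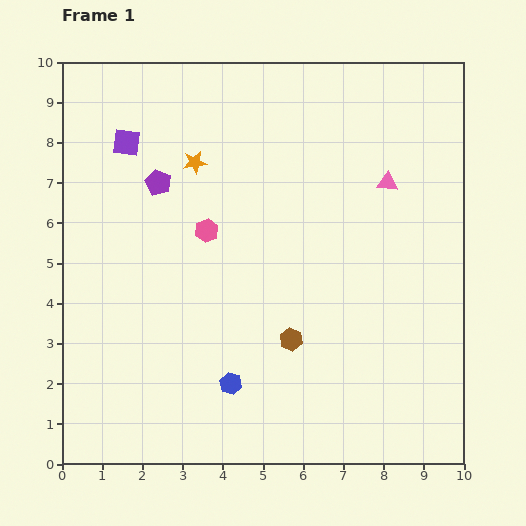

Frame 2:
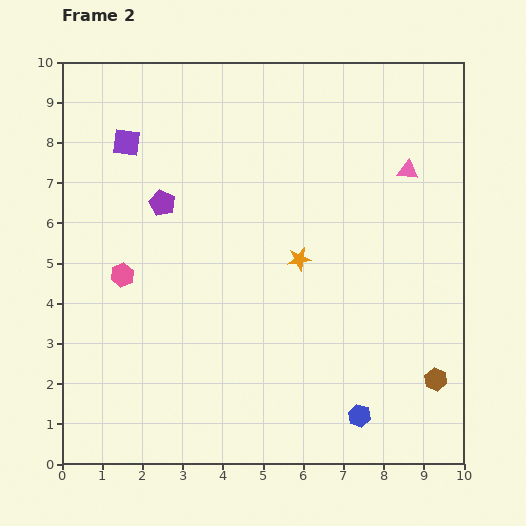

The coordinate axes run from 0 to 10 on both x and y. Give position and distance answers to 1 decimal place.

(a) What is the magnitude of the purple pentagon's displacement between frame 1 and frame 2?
0.5

The purple pentagon moved from (2.4, 7.0) to (2.5, 6.5), a distance of √(0.1² + 0.5²) ≈ 0.5.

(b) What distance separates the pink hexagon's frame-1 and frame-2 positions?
2.4

The pink hexagon moved from (3.6, 5.8) to (1.5, 4.7), a distance of √(2.1² + 1.1²) ≈ 2.4.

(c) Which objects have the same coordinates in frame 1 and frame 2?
the purple square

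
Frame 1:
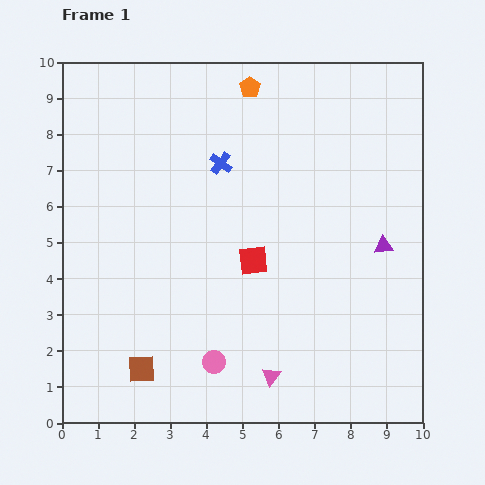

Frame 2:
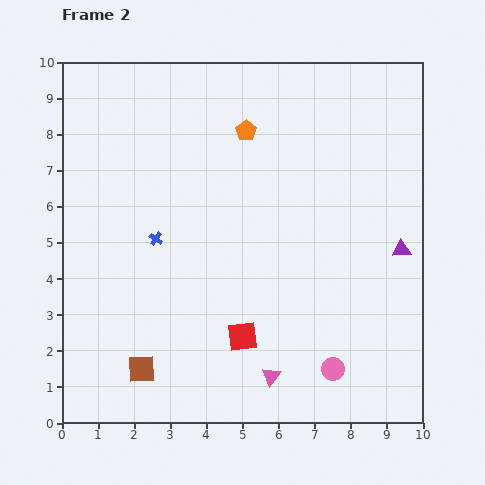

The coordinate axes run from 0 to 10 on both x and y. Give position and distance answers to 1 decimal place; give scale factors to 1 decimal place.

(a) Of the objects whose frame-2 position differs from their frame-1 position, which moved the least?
the purple triangle

(moved 0.5)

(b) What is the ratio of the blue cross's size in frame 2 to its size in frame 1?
0.6×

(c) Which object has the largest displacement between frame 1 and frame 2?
the pink circle

(moved 3.3; next 2.8)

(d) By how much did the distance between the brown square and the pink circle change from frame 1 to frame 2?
+3.3

Distance in frame 1: 2.0. Distance in frame 2: 5.3.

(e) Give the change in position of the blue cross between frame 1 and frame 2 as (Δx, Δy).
(-1.8, -2.1)

The blue cross was at (4.4, 7.2) in frame 1 and (2.6, 5.1) in frame 2.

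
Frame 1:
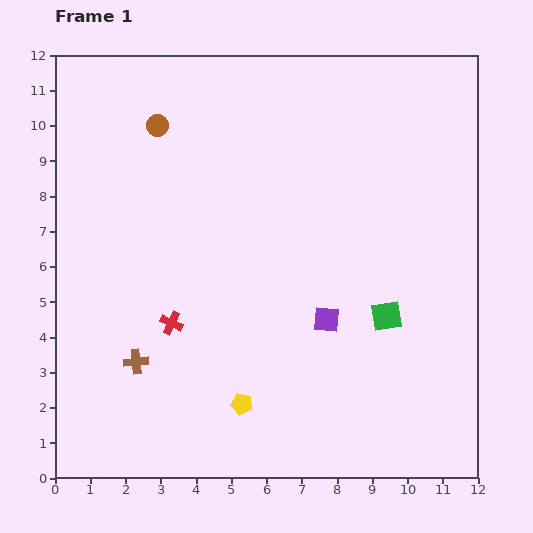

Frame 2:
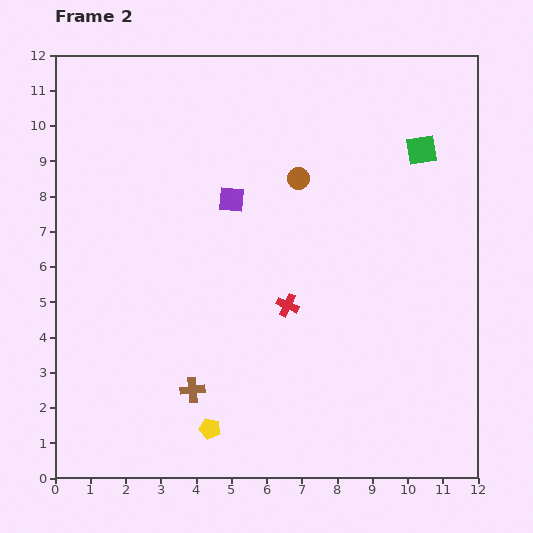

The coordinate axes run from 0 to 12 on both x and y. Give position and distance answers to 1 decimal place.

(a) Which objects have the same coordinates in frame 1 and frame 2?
none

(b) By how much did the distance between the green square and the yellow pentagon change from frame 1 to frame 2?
+5.1

Distance in frame 1: 4.8. Distance in frame 2: 9.9.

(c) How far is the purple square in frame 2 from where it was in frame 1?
4.3

The purple square moved from (7.7, 4.5) to (5.0, 7.9), a distance of √(2.7² + 3.4²) ≈ 4.3.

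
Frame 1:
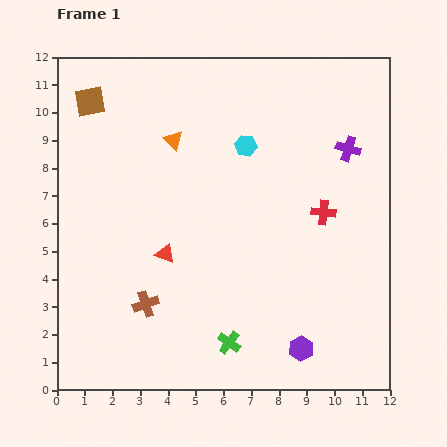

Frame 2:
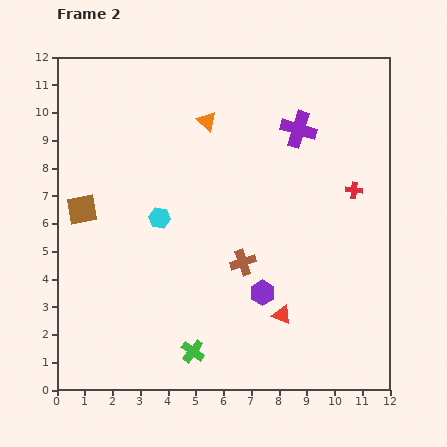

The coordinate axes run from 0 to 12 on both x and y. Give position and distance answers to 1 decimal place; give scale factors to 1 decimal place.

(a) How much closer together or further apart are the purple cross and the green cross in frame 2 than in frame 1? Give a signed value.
+0.7

Distance in frame 1: 8.2. Distance in frame 2: 8.9.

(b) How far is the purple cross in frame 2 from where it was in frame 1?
1.9

The purple cross moved from (10.5, 8.7) to (8.7, 9.4), a distance of √(1.8² + 0.7²) ≈ 1.9.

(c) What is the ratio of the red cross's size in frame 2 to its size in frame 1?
0.7×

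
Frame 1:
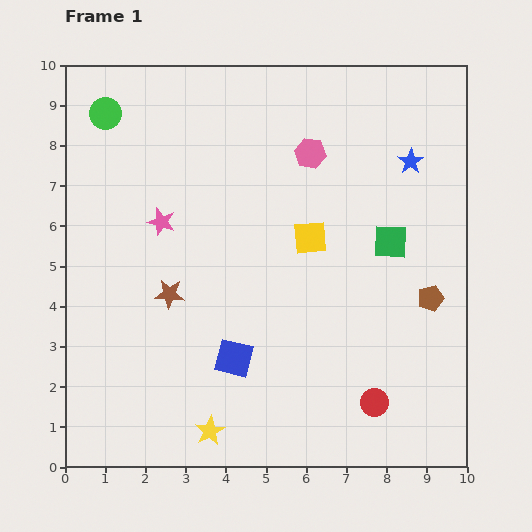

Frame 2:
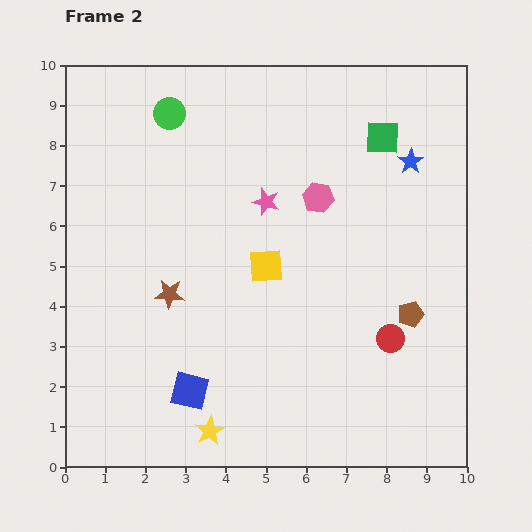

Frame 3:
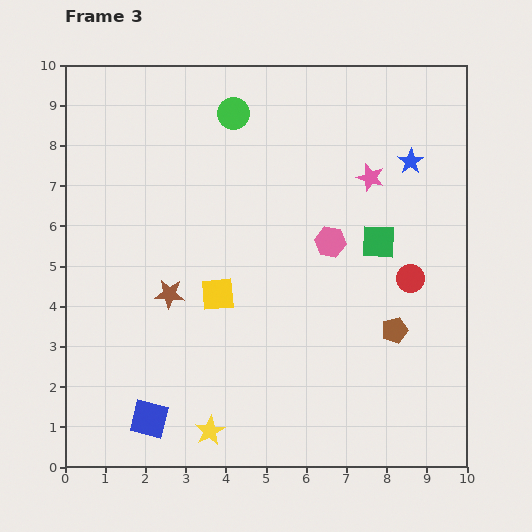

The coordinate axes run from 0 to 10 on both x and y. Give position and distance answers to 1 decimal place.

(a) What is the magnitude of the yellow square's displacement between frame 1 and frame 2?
1.3

The yellow square moved from (6.1, 5.7) to (5.0, 5.0), a distance of √(1.1² + 0.7²) ≈ 1.3.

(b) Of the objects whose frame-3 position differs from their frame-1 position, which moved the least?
the green square

(moved 0.3)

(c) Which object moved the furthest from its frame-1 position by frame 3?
the pink star

(moved 5.3; next 3.2)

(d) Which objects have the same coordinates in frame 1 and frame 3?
the blue star, the brown star, the yellow star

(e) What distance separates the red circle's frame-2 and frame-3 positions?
1.6

The red circle moved from (8.1, 3.2) to (8.6, 4.7), a distance of √(0.5² + 1.5²) ≈ 1.6.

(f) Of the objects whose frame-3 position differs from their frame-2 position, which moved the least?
the brown pentagon

(moved 0.6)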